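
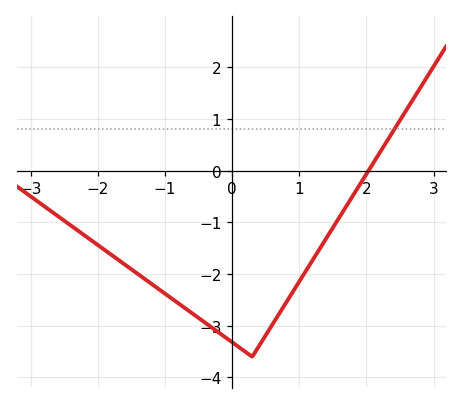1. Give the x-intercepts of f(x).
2.03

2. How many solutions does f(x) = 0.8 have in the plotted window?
1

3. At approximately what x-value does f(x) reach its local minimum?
0.298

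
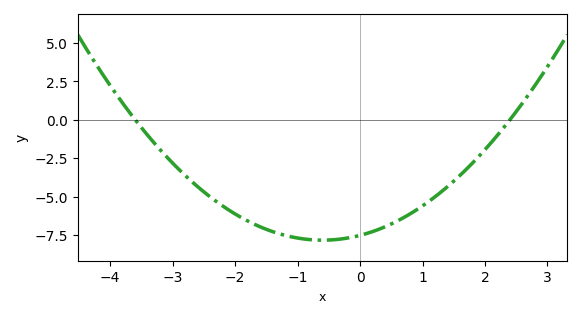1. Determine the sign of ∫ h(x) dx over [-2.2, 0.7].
negative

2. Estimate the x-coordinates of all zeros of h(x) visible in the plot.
-3.6, 2.4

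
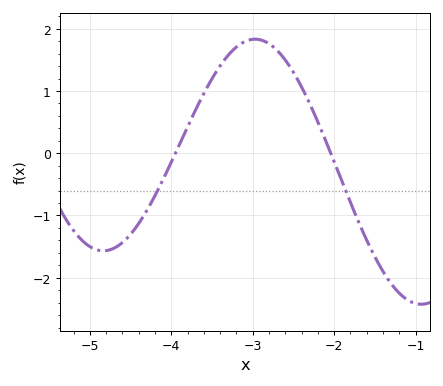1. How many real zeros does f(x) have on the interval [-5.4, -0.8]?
2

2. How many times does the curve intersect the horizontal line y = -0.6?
2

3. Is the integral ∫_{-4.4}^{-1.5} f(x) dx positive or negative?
positive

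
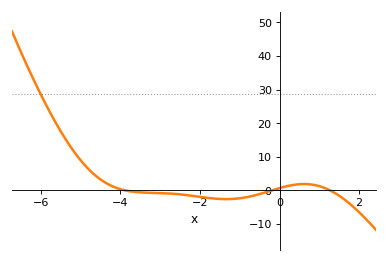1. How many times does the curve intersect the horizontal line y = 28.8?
1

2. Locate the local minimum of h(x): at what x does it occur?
-1.4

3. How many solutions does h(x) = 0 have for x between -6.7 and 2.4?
3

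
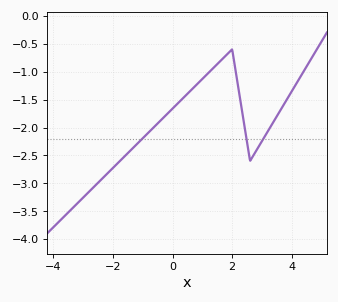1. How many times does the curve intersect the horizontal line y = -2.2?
3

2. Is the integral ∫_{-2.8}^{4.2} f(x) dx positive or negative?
negative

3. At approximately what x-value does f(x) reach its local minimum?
2.6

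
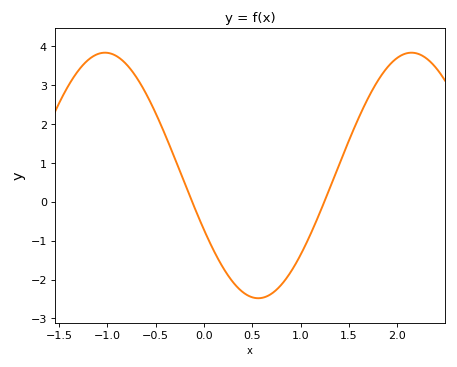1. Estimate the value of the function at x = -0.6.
2.78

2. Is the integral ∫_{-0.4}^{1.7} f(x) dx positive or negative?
negative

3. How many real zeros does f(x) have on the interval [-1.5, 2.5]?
2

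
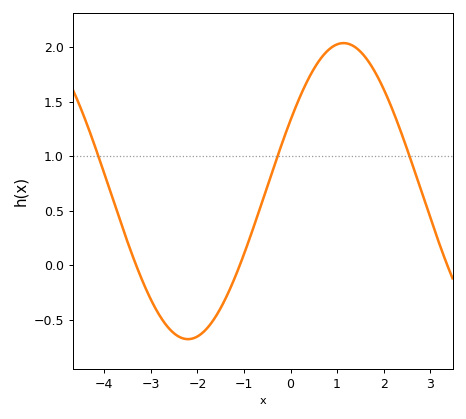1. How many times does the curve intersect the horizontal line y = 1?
3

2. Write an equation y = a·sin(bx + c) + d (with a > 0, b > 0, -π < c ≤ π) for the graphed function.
y = 1.36sin(0.94x + 0.5) + 0.68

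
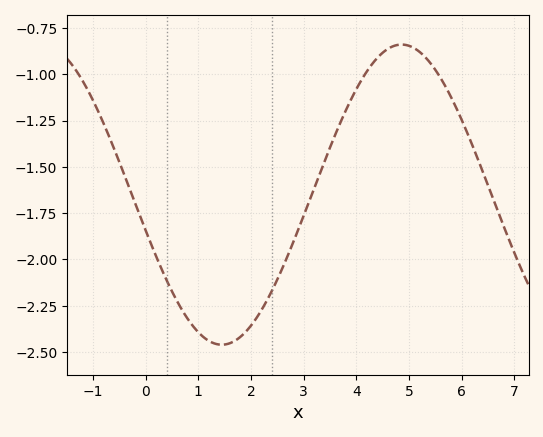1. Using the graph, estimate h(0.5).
-2.17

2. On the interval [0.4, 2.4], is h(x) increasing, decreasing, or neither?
neither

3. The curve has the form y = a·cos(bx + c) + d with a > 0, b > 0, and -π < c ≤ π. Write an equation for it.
y = 0.81cos(0.92x + 1.81) - 1.65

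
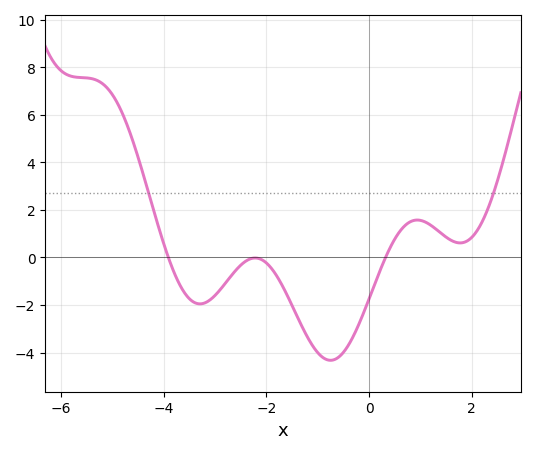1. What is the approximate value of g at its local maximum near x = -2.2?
0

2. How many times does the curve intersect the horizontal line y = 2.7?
2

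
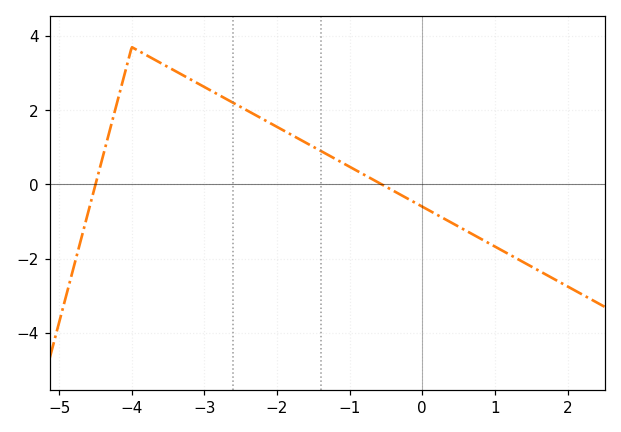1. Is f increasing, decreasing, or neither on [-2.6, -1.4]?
decreasing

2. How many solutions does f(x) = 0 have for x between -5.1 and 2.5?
2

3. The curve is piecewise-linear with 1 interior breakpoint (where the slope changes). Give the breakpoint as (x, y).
(-4, 3.7)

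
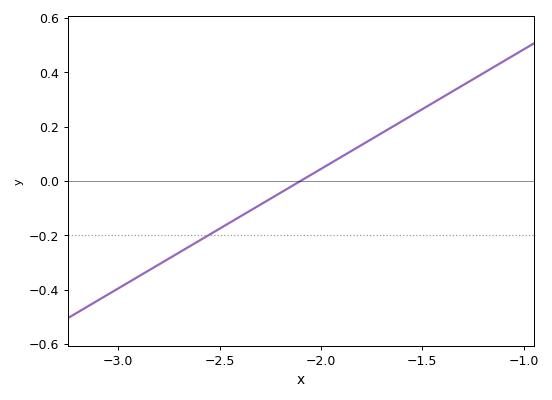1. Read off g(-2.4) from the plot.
-0.14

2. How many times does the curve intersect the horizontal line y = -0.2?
1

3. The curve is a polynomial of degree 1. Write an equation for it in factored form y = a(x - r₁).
y = 0.44(x + 2.1)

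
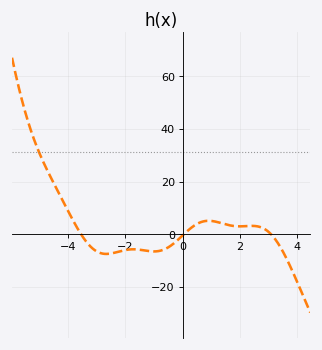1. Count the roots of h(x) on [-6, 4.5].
3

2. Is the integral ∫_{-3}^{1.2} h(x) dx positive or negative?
negative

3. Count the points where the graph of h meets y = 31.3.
1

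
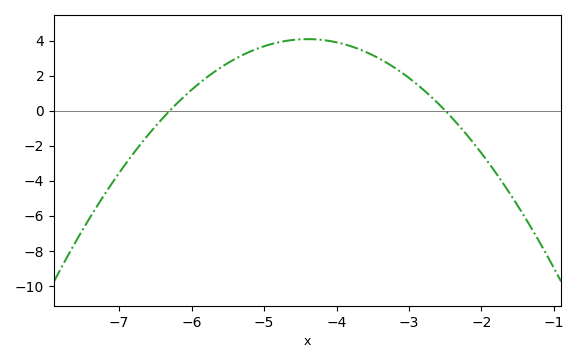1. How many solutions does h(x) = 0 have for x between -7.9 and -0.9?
2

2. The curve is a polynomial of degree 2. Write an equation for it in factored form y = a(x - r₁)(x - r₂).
y = -1.13(x + 6.3)(x + 2.5)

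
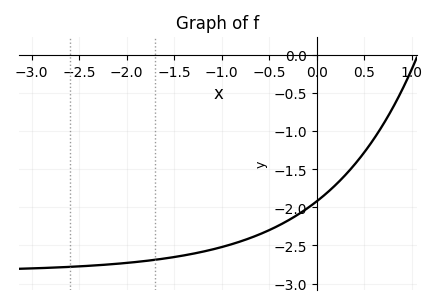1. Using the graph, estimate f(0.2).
-1.7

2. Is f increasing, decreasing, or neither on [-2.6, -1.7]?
increasing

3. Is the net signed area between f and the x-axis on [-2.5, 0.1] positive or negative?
negative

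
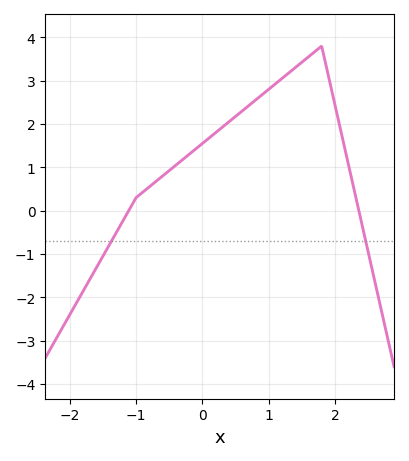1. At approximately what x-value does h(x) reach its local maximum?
1.8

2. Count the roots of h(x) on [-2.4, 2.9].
2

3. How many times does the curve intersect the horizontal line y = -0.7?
2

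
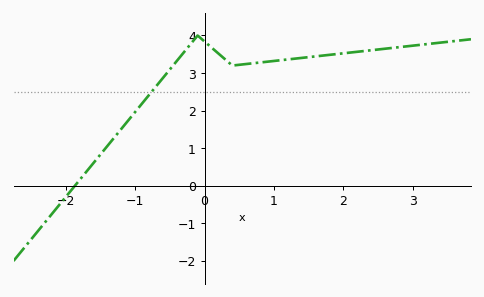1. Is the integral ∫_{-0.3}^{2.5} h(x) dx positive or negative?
positive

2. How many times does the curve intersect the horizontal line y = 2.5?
1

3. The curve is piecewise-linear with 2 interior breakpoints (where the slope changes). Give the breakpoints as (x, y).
(-0.1, 4); (0.4, 3.2)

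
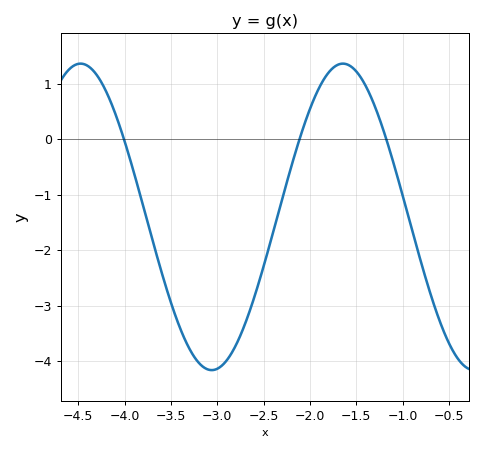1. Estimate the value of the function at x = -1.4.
1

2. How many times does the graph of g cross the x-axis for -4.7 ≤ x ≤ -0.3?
3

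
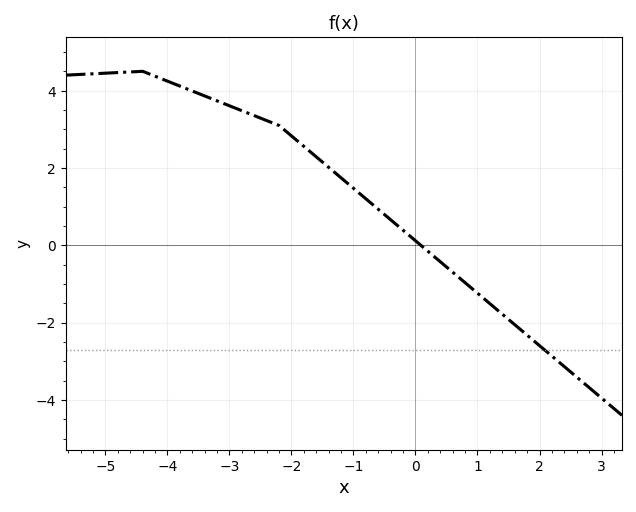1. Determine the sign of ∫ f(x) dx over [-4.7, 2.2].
positive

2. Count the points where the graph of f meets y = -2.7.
1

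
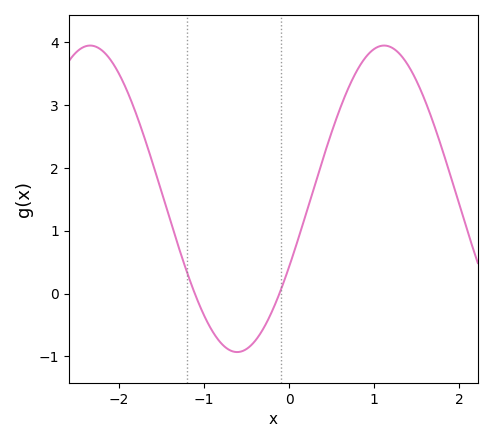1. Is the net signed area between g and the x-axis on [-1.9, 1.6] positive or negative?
positive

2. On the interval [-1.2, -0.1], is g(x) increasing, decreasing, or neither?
neither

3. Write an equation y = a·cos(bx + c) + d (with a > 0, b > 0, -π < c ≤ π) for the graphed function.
y = 2.44cos(1.8x - 2) + 1.51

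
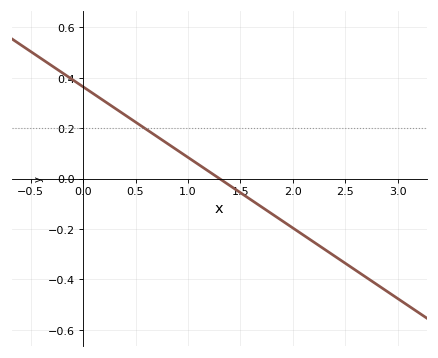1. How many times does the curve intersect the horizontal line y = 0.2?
1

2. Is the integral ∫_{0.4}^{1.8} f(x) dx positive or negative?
positive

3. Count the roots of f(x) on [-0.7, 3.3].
1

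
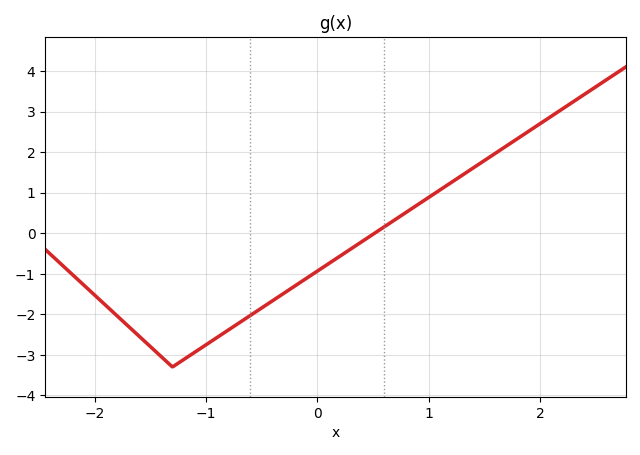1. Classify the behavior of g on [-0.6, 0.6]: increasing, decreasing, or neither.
increasing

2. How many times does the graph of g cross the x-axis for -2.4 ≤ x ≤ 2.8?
1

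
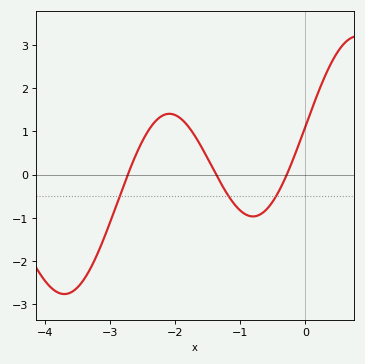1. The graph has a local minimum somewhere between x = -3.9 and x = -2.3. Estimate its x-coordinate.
-3.7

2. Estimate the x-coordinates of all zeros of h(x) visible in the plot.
-2.7, -1.4, -0.3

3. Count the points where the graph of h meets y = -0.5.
3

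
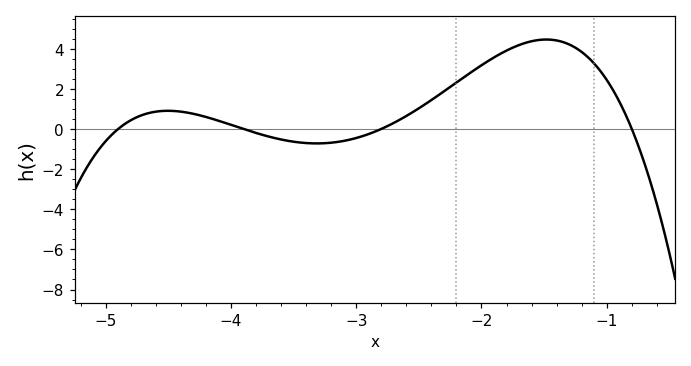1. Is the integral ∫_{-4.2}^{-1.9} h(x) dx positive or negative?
positive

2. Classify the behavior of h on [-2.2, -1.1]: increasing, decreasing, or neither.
neither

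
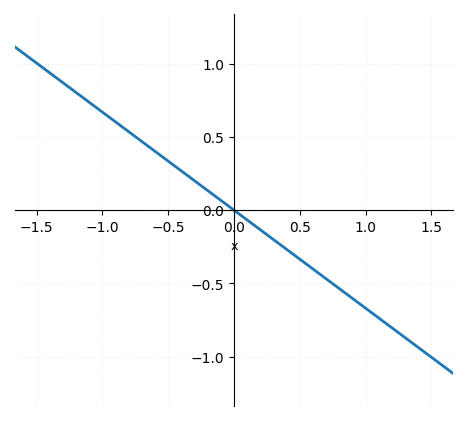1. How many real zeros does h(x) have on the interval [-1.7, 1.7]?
1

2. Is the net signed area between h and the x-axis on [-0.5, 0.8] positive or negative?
negative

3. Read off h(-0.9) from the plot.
0.603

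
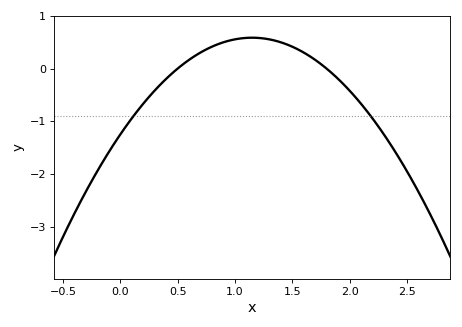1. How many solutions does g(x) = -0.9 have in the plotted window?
2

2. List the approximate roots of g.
0.5, 1.8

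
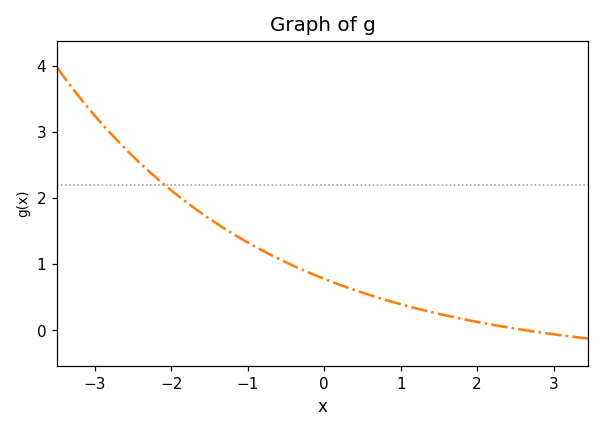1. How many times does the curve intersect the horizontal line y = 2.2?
1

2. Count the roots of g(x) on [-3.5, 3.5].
1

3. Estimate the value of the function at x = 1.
0.396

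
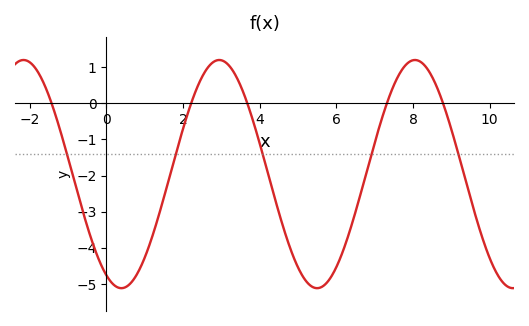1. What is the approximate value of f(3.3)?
0.9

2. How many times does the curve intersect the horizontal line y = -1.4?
5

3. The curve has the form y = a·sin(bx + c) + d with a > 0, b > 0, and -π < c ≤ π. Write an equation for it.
y = 3.16sin(1.2x - 2) - 1.96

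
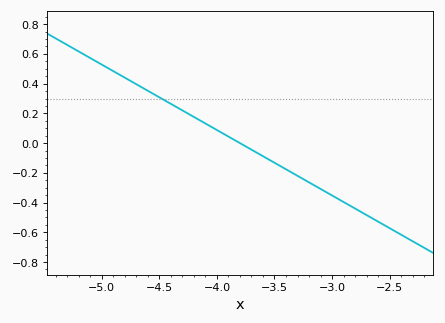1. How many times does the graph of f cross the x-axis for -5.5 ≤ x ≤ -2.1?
1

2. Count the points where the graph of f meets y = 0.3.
1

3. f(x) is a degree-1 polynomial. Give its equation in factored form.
y = -0.44(x + 3.8)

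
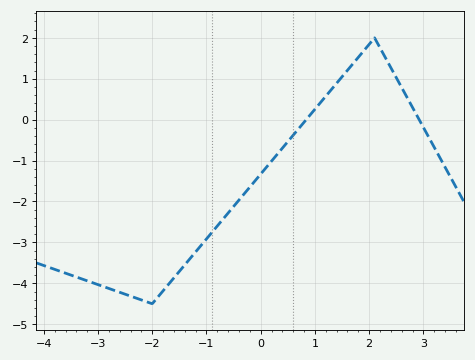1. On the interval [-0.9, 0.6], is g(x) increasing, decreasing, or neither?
increasing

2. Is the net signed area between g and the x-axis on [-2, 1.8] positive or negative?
negative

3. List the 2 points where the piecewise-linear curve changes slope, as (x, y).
(-2, -4.5); (2.1, 2)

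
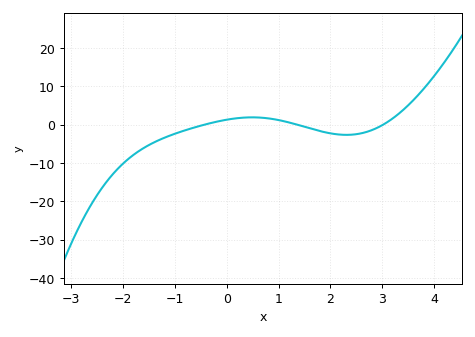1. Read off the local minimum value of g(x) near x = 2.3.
-2.65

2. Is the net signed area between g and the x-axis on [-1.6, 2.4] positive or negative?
negative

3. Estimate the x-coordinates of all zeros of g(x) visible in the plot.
-0.432, 1.36, 3.01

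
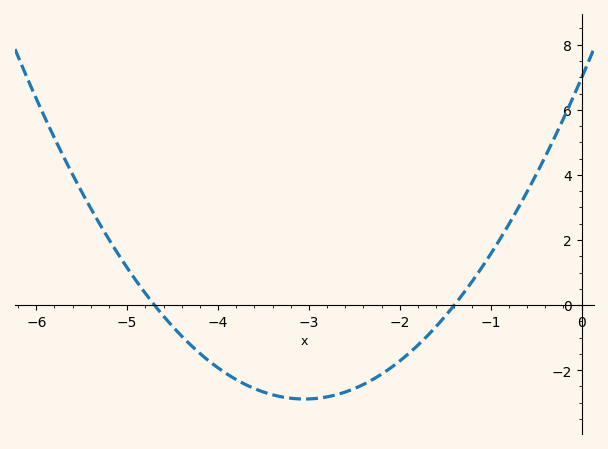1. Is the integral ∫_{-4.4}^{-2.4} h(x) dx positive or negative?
negative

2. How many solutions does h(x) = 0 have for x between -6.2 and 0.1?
2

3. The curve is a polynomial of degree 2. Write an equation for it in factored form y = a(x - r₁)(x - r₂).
y = 1.06(x + 4.7)(x + 1.4)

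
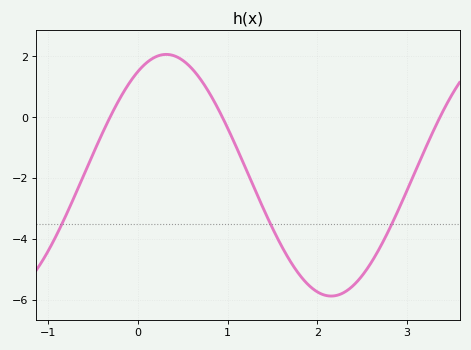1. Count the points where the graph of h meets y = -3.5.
3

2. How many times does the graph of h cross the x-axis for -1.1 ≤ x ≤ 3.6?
3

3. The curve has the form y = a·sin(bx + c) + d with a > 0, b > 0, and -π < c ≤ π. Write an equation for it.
y = 3.97sin(1.71x + 1.03) - 1.91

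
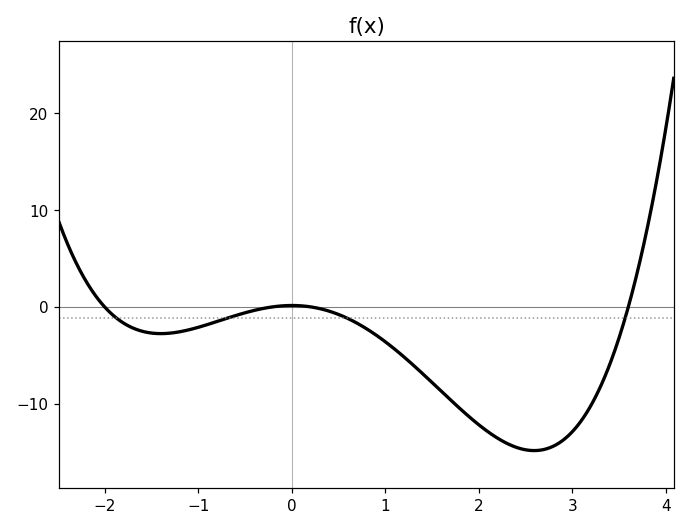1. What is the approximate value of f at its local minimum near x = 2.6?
-14.8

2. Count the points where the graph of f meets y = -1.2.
4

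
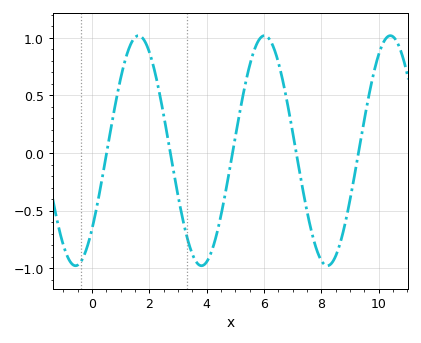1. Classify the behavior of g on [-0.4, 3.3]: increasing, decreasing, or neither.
neither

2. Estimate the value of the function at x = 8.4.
-0.942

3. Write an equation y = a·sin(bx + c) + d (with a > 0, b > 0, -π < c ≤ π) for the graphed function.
y = 1sin(1.43x - 0.742) + 0.02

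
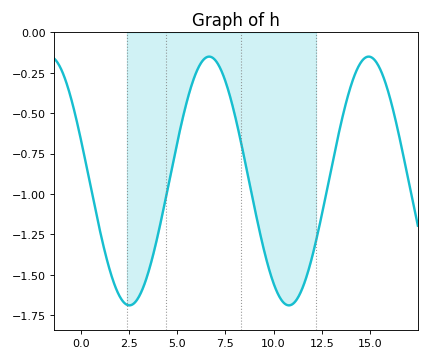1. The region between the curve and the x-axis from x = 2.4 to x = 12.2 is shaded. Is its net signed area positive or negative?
negative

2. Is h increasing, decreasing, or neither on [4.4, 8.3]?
neither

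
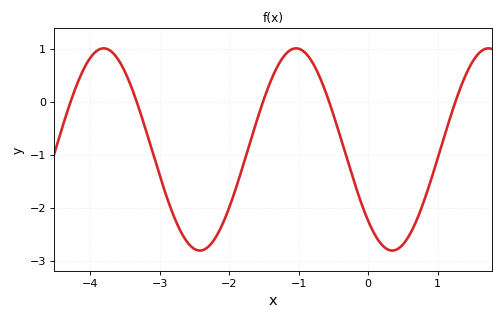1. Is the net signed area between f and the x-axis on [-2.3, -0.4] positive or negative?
negative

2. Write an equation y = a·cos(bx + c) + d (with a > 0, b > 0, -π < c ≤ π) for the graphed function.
y = 1.91cos(2.3x + 2.4) - 0.9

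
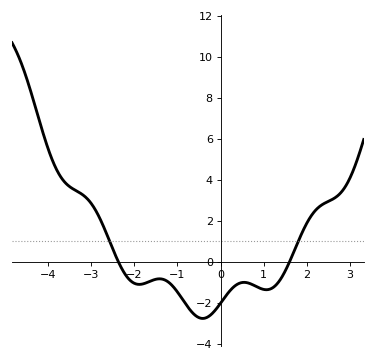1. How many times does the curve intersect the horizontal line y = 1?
2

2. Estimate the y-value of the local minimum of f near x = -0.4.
-2.8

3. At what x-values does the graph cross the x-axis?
-2.4, 1.6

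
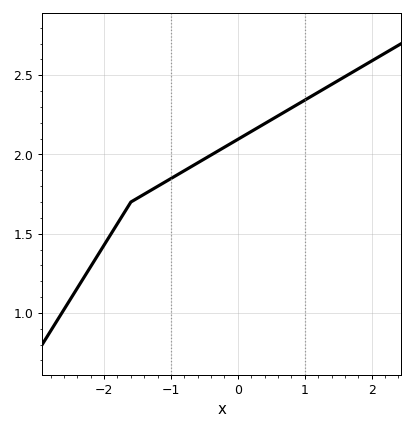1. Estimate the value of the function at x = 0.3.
2.17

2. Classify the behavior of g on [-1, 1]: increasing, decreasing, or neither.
increasing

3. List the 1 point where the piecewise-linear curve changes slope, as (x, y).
(-1.6, 1.7)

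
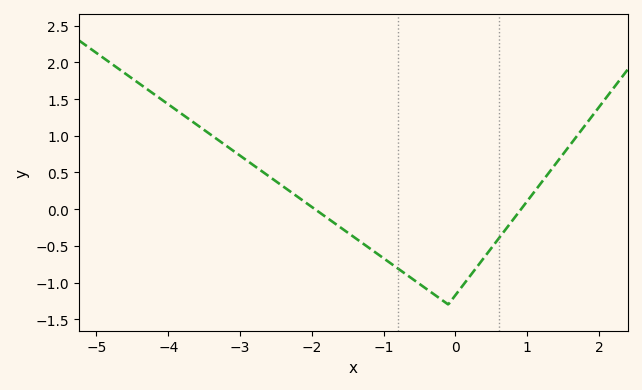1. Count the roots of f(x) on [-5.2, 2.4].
2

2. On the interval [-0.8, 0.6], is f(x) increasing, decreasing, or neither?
neither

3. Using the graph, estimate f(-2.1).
0.1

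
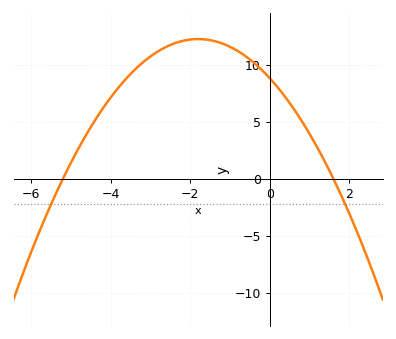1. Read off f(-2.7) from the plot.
11.5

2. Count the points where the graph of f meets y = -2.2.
2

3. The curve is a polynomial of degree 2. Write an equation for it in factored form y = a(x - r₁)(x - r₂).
y = -1.06(x + 5.2)(x - 1.6)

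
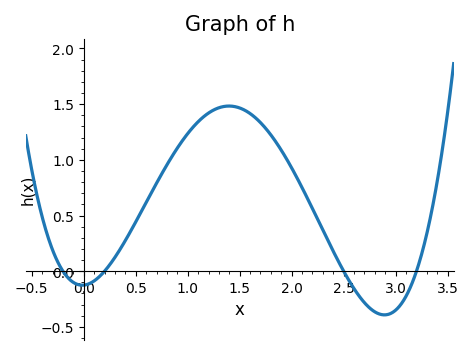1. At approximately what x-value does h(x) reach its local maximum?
1.4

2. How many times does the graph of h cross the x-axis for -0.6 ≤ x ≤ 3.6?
4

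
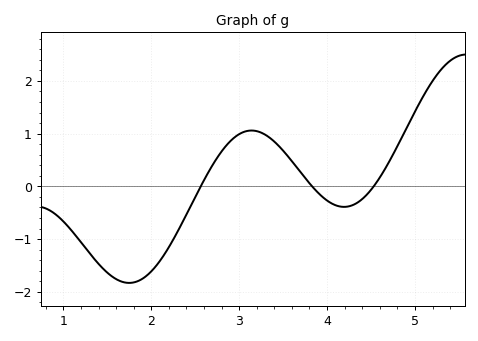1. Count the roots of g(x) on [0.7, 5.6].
3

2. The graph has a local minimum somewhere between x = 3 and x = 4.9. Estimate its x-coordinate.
4.2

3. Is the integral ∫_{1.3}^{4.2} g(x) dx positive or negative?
negative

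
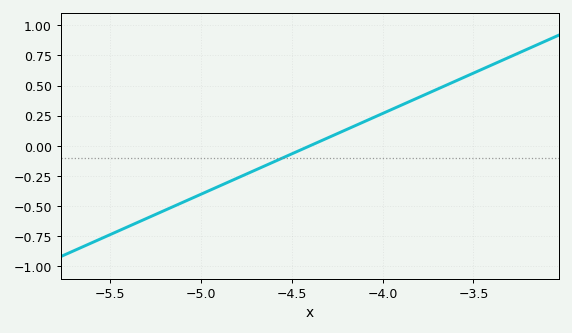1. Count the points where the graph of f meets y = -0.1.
1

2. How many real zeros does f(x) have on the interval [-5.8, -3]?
1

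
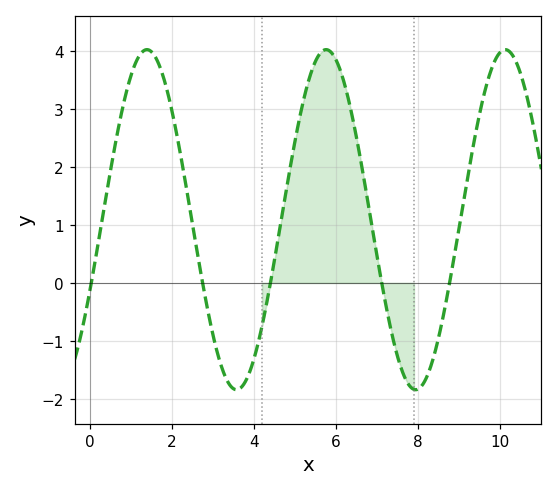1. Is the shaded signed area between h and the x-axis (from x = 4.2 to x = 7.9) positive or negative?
positive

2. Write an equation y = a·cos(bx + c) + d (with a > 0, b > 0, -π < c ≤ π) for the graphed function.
y = 2.93cos(1.4x - 2) + 1.09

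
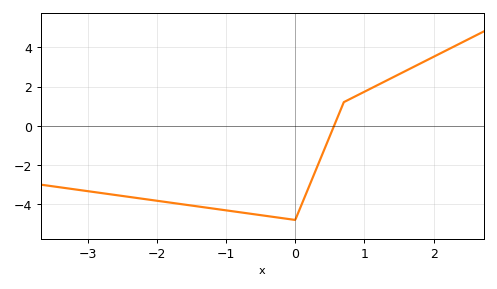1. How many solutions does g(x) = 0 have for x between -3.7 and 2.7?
1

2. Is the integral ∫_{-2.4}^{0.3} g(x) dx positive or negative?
negative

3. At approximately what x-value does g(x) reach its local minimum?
0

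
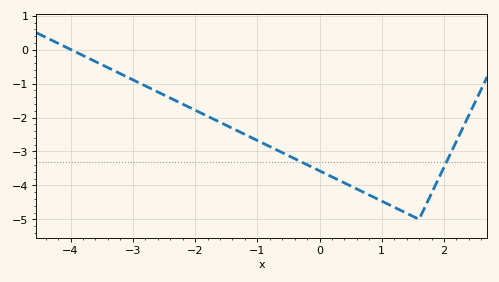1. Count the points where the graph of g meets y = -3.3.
2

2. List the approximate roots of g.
-3.99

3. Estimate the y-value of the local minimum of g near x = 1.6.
-5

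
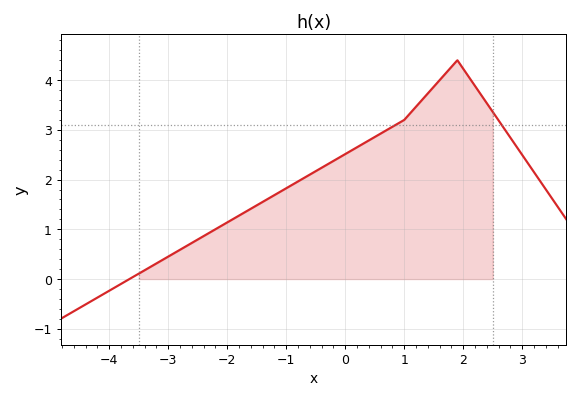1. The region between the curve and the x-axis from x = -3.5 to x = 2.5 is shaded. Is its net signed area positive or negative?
positive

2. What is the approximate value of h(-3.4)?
0.178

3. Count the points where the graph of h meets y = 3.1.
2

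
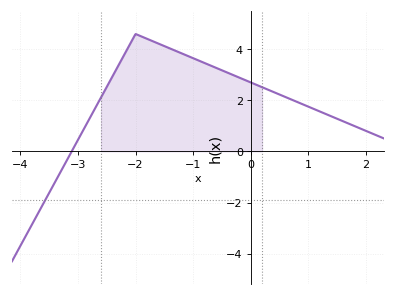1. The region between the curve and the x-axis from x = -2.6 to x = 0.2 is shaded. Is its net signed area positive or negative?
positive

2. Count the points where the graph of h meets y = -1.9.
1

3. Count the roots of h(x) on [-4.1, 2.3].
1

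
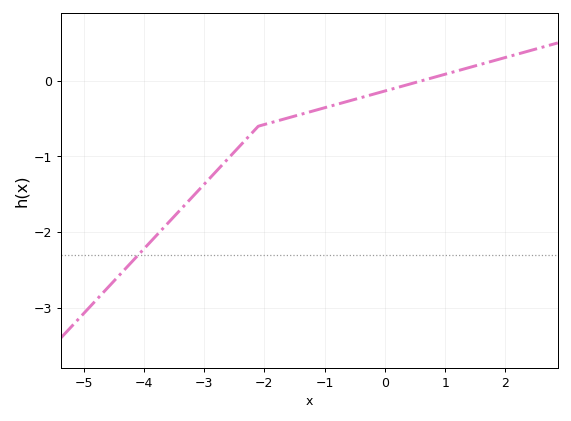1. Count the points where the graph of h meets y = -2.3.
1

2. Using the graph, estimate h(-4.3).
-2.48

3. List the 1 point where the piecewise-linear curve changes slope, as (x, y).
(-2.1, -0.6)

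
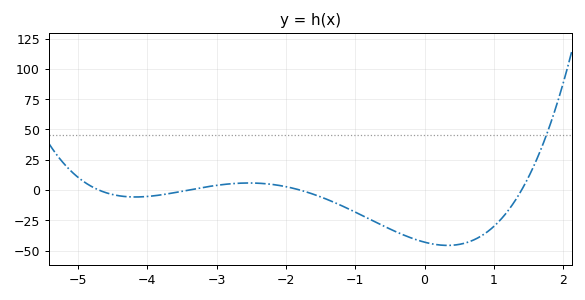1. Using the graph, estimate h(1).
-30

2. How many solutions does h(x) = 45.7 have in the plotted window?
1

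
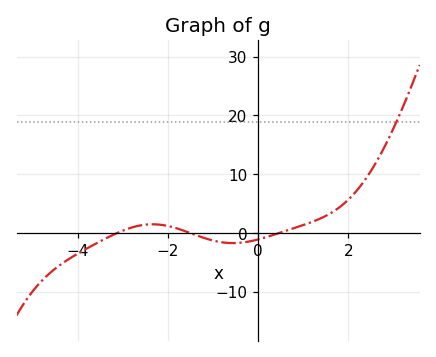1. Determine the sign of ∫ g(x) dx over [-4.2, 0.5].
negative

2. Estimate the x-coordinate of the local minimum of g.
-0.6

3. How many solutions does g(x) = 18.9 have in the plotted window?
1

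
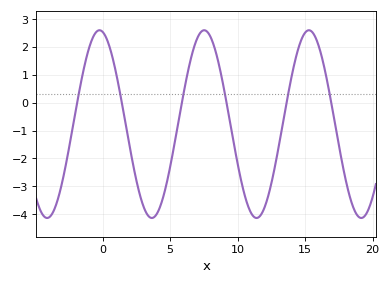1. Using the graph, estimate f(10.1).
-2.4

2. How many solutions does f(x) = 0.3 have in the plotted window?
6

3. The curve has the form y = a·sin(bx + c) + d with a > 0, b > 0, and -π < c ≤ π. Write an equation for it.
y = 3.37sin(0.81x + 1.8) - 0.77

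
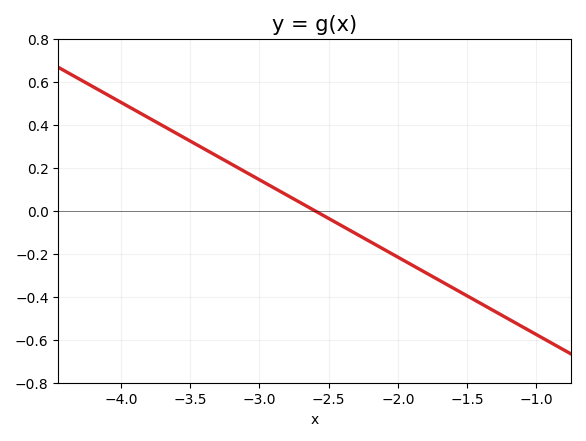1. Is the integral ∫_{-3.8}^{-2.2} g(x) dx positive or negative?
positive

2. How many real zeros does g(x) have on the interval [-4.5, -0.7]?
1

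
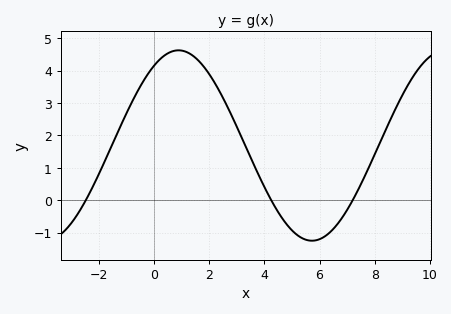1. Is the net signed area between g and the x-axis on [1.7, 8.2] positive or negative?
positive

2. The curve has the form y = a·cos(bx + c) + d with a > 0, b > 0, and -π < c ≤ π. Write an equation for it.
y = 2.94cos(0.65x - 0.58) + 1.69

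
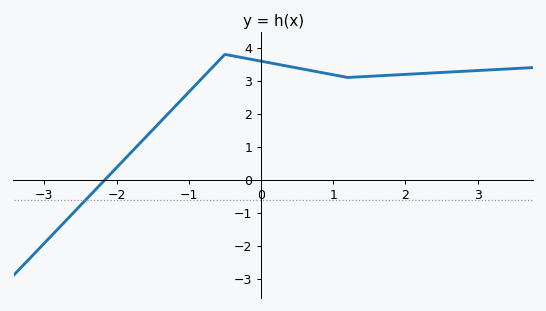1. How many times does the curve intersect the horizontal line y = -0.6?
1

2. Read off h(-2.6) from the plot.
-1.01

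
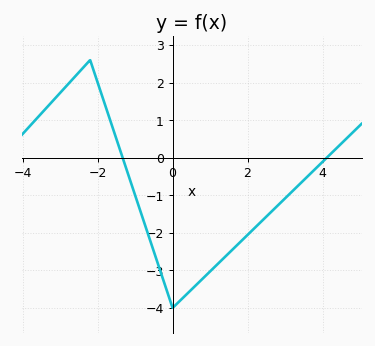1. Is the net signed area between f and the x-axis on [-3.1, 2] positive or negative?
negative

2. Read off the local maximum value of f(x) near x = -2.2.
2.6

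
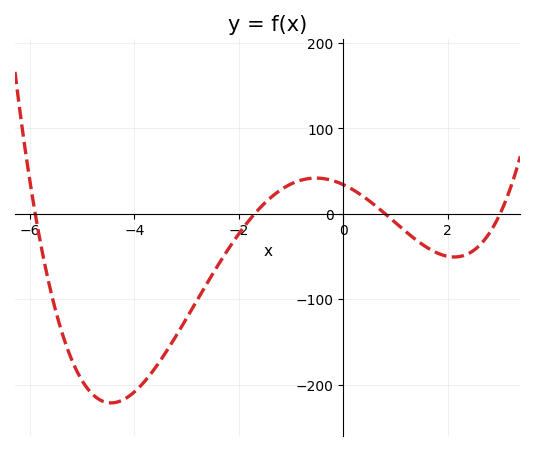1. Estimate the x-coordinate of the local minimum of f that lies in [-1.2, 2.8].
2.2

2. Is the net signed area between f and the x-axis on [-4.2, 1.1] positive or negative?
negative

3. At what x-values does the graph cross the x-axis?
-6, -1.8, 0.8, 3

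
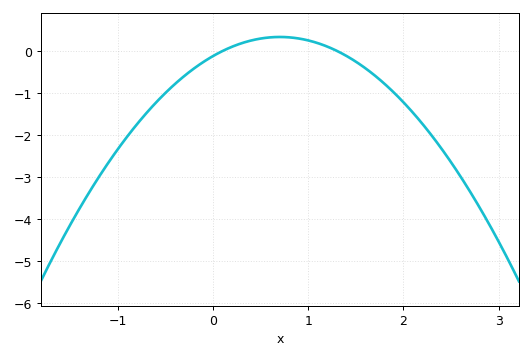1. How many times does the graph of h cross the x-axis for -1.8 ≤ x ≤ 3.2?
2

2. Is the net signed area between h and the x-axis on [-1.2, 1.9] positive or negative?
negative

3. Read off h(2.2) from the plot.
-1.74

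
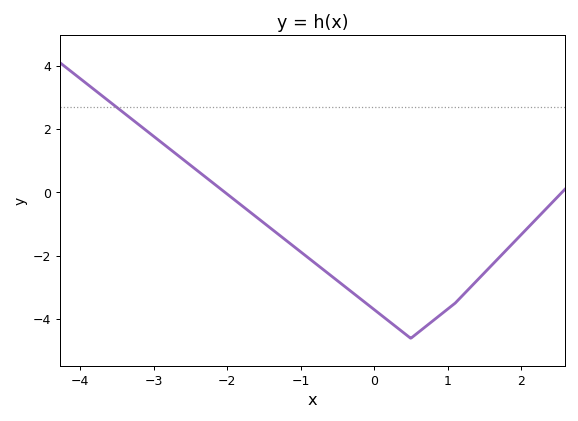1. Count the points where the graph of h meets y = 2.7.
1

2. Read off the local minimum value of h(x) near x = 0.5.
-4.6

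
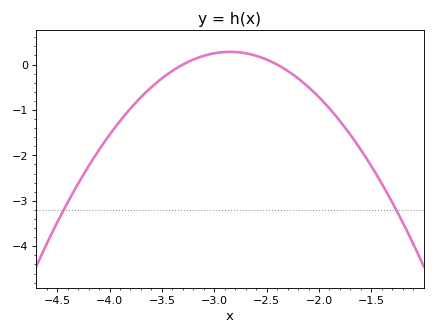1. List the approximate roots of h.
-3.3, -2.4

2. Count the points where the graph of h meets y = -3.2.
2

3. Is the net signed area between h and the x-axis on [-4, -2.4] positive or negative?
negative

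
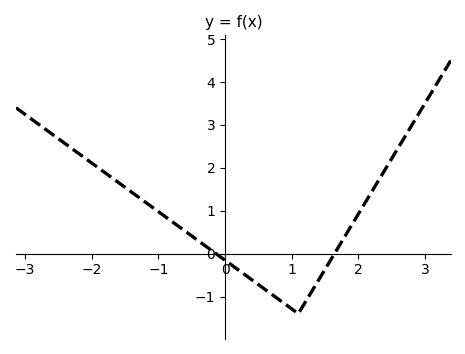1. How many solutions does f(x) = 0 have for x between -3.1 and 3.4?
2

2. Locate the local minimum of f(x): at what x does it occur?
1.1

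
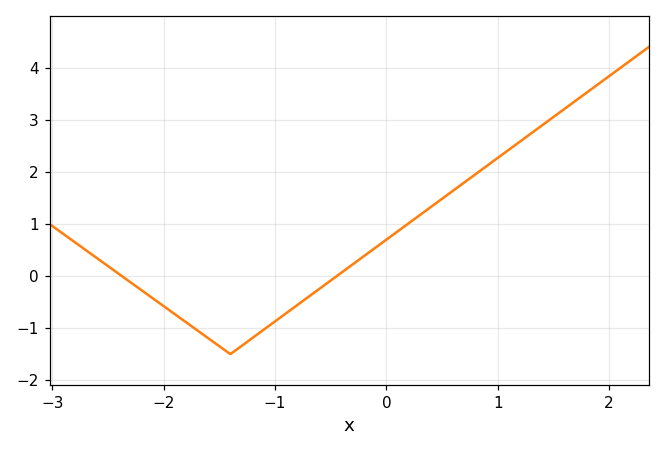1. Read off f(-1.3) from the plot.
-1.34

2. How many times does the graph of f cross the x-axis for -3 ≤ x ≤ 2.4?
2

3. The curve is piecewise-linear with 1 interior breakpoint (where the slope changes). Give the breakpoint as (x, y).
(-1.4, -1.5)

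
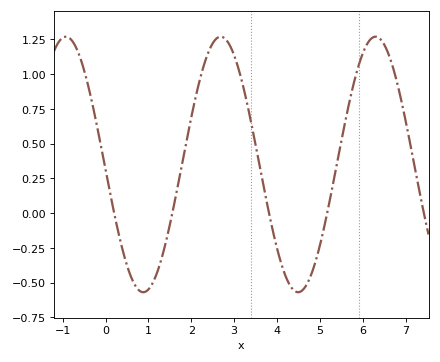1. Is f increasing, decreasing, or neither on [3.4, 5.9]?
neither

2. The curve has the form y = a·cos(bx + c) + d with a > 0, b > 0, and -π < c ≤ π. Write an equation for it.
y = 0.92cos(1.74x + 1.61) + 0.35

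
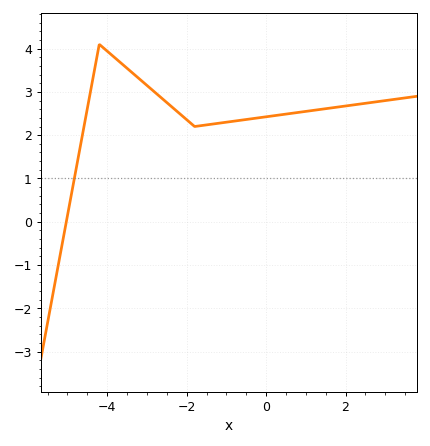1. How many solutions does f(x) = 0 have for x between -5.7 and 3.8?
1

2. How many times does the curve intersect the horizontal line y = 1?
1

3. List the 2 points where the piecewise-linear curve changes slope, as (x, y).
(-4.2, 4.1); (-1.8, 2.2)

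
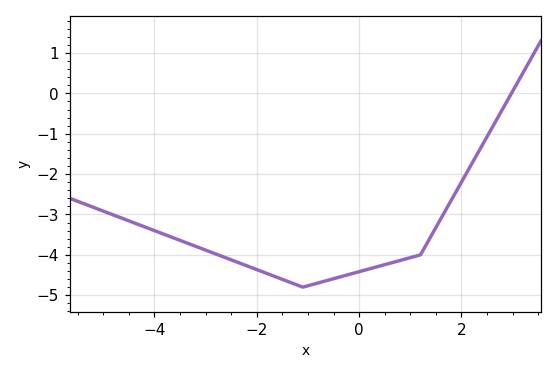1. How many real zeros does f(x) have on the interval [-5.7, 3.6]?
1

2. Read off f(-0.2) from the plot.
-4.49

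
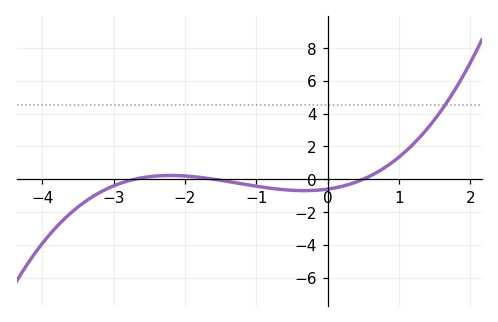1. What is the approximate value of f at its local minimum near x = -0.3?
-0.7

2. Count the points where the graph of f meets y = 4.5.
1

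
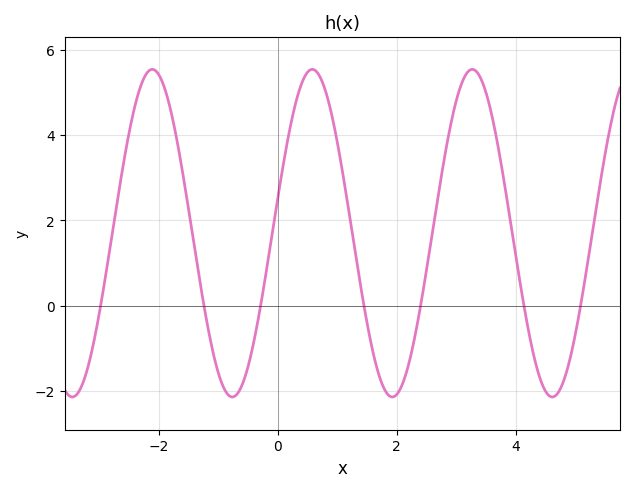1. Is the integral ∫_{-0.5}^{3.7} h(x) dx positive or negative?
positive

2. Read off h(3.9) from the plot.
2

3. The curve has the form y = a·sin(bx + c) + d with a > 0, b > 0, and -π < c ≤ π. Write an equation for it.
y = 3.84sin(2.3x + 0.21) + 1.7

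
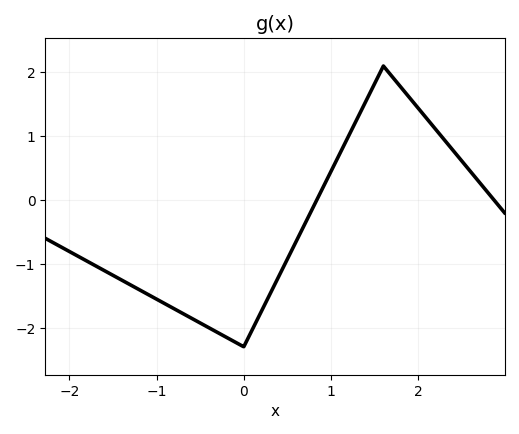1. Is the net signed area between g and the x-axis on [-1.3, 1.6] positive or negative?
negative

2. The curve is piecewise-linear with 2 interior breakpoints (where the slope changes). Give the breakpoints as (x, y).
(0, -2.3); (1.6, 2.1)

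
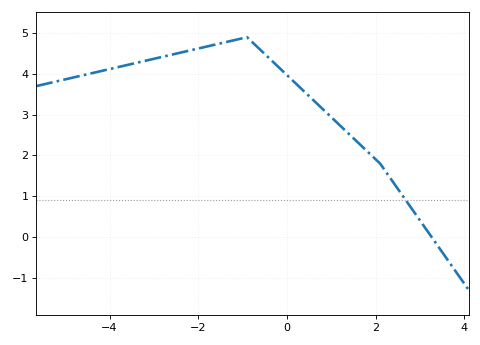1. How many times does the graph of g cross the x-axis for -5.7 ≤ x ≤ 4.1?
1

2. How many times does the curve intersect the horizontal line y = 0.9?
1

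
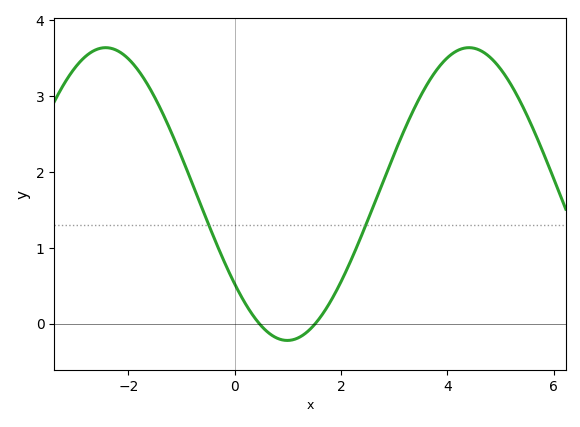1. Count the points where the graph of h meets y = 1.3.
2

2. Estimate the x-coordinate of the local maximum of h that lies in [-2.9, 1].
-2.43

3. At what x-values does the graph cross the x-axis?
0.465, 1.51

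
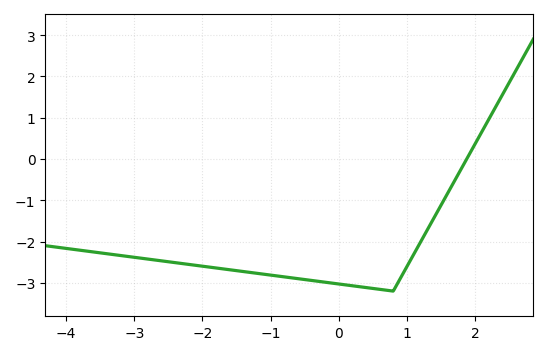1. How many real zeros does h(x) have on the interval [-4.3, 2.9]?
1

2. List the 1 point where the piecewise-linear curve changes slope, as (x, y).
(0.8, -3.2)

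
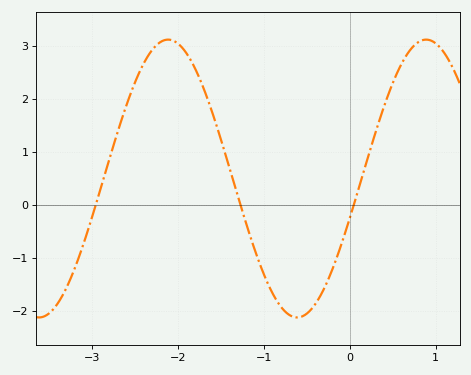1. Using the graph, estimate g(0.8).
3.07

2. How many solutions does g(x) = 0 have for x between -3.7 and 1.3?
3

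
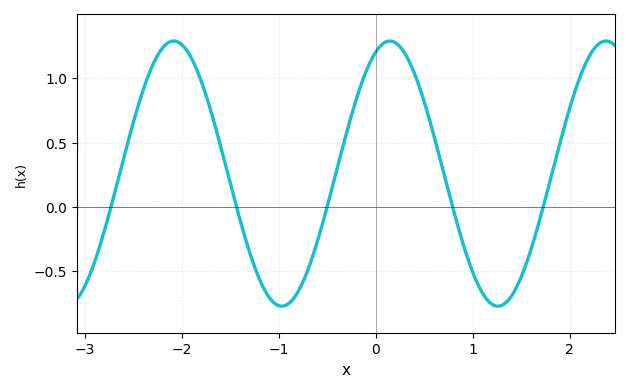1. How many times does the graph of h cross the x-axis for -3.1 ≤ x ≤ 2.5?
5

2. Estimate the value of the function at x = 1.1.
-0.667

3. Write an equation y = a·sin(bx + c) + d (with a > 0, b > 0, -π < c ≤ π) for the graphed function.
y = 1.03sin(2.82x + 1.16) + 0.26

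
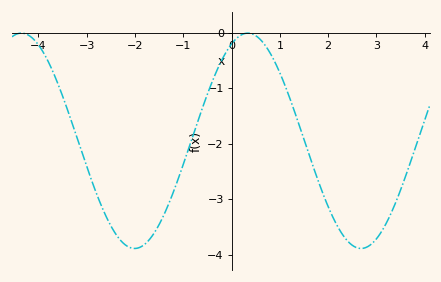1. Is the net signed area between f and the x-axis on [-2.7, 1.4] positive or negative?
negative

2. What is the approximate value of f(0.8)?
-0.372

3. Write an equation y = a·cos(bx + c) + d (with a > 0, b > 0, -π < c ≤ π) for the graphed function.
y = 1.94cos(1.34x - 0.452) - 1.95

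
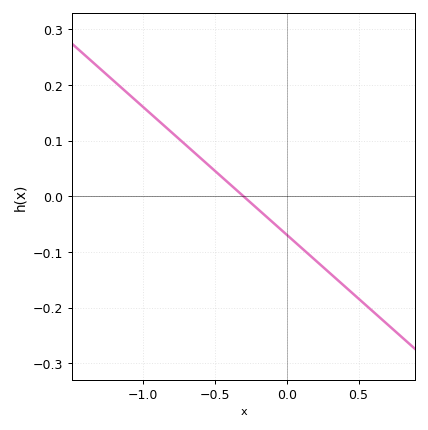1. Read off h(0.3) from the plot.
-0.138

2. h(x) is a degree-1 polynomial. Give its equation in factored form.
y = -0.23(x + 0.3)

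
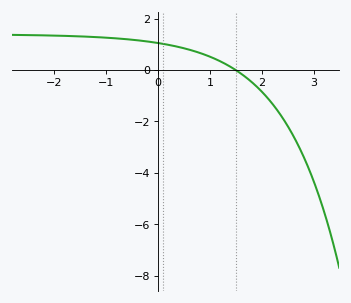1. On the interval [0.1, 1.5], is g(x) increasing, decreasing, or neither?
decreasing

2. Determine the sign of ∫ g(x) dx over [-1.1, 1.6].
positive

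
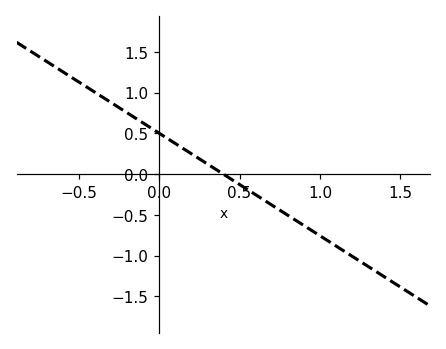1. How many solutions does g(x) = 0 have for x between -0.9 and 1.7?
1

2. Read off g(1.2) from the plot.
-1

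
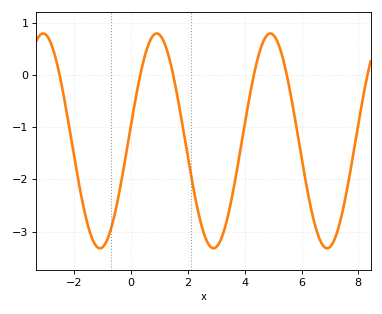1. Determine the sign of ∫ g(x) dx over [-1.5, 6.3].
negative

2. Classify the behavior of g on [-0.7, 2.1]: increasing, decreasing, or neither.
neither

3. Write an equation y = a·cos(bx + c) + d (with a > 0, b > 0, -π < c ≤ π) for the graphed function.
y = 2.06cos(1.6x - 1.4) - 1.26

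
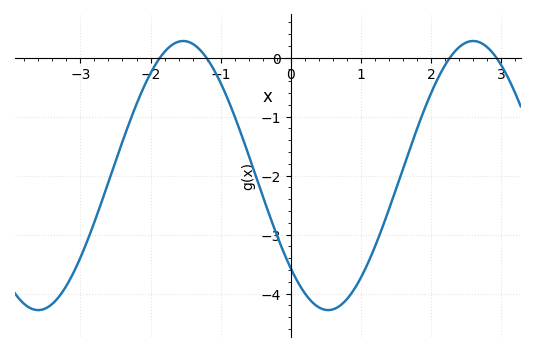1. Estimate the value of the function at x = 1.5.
-2.23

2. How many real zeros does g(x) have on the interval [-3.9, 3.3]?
4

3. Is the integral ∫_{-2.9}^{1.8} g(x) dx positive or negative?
negative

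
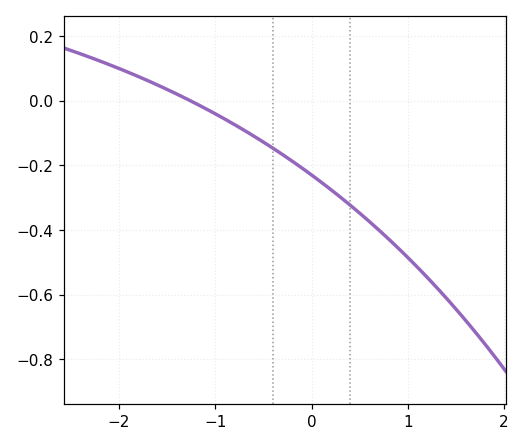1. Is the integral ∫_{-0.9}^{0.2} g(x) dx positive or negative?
negative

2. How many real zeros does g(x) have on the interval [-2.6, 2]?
1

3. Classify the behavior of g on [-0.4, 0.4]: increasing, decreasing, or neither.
decreasing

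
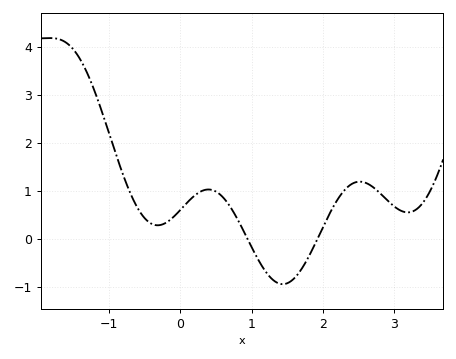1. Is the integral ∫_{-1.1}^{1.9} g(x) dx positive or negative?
positive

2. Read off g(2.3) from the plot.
1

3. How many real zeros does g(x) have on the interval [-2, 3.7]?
2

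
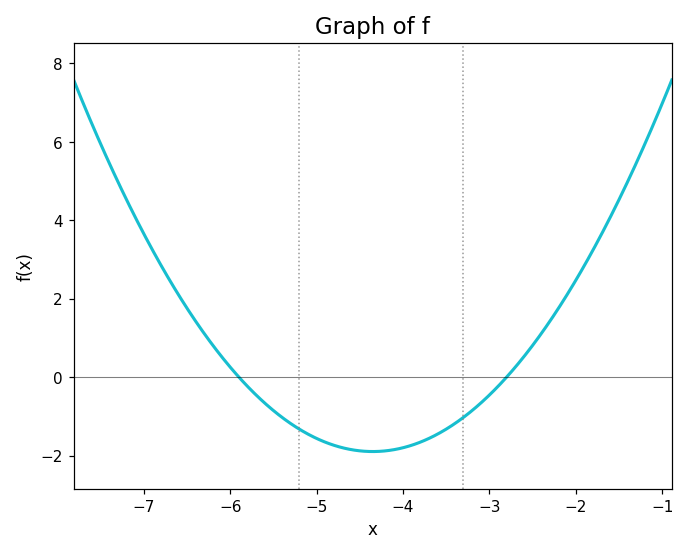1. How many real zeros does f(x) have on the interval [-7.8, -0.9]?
2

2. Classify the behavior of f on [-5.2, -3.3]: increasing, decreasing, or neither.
neither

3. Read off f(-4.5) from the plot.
-1.8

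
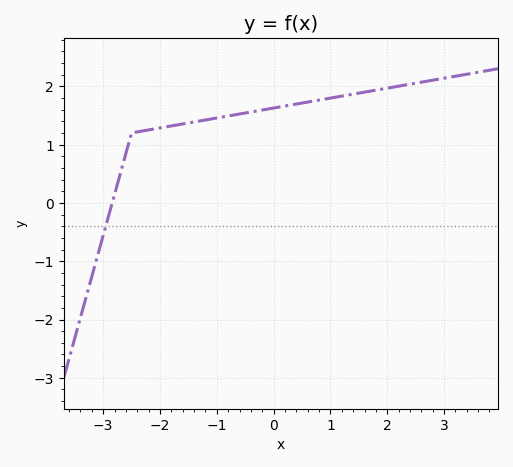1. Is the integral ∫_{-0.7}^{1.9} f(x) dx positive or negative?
positive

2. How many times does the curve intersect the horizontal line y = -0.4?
1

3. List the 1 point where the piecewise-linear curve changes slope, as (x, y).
(-2.5, 1.2)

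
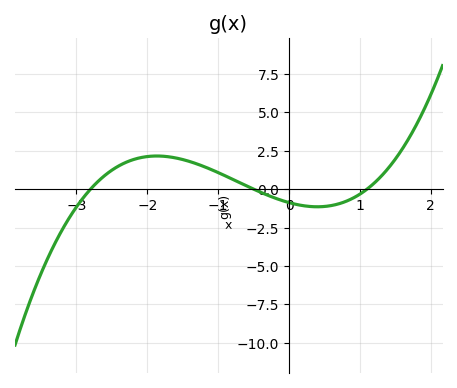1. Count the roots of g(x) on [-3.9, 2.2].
3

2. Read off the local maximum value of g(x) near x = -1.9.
2.16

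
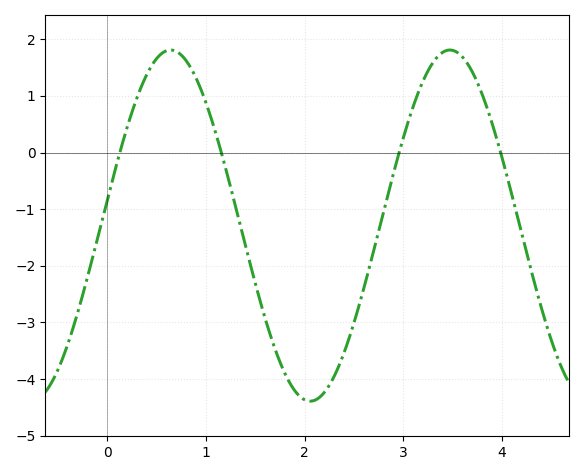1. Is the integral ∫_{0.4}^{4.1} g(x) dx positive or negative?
negative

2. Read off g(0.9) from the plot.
1.31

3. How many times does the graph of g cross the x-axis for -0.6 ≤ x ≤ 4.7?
4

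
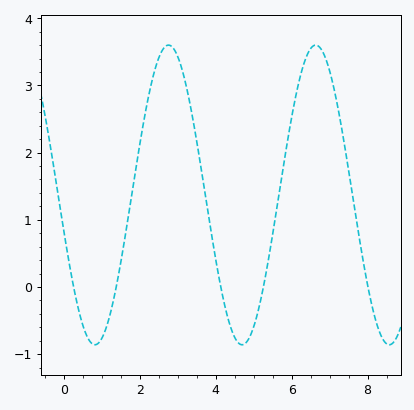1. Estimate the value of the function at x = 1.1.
-0.627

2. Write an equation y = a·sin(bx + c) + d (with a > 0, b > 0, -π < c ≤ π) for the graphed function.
y = 2.23sin(1.62x - 2.89) + 1.37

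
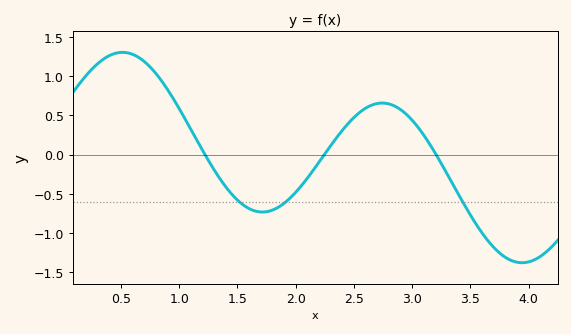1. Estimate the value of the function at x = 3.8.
-1.31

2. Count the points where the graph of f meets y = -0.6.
3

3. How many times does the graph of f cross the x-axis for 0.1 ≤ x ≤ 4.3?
3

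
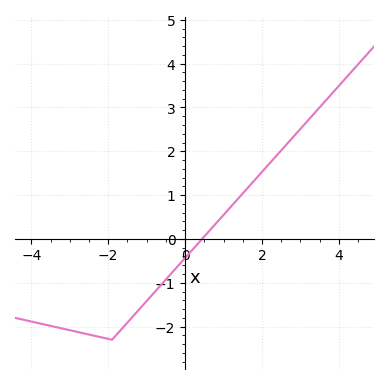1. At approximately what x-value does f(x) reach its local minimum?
-1.9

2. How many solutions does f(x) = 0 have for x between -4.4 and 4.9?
1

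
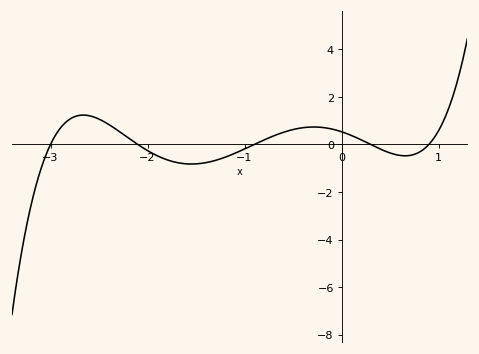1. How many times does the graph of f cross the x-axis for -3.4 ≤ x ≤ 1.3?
5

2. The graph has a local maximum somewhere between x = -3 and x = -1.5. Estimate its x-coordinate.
-2.66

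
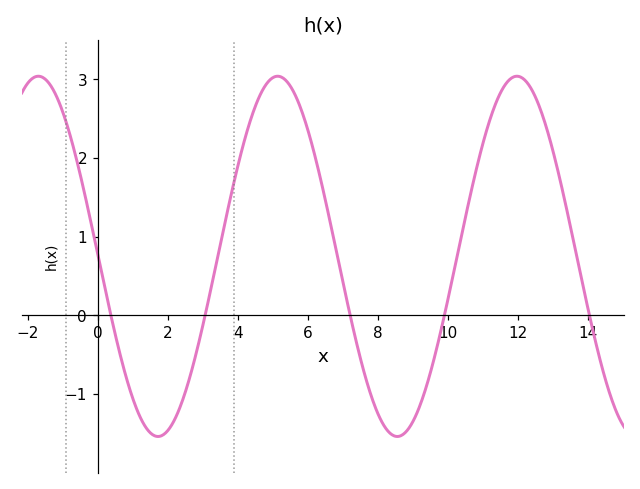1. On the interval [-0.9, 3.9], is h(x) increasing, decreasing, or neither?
neither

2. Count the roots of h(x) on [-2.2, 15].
5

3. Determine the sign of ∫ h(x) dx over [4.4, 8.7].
positive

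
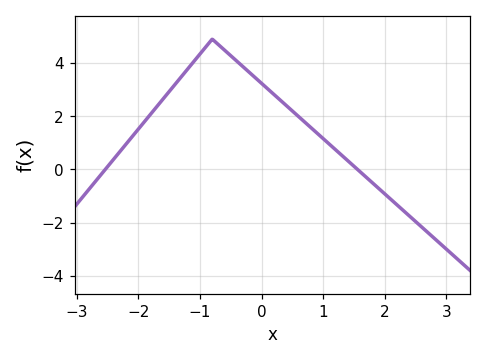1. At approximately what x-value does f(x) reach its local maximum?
-0.8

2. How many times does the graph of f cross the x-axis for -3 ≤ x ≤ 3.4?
2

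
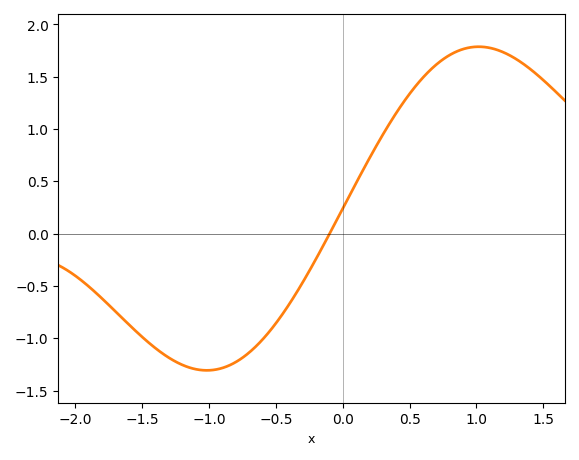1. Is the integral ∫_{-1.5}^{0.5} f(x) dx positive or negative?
negative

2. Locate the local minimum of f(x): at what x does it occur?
-1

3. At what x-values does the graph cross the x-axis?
-0.1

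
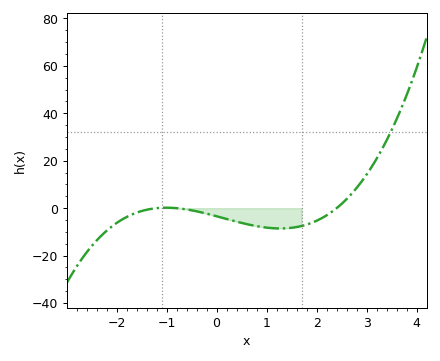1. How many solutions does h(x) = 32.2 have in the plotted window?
1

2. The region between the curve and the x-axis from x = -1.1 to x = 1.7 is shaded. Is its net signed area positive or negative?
negative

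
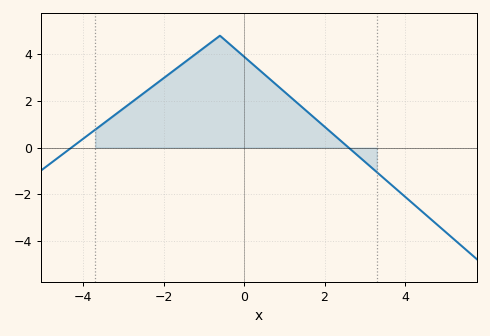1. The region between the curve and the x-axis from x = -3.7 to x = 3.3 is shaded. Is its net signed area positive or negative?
positive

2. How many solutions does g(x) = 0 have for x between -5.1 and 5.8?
2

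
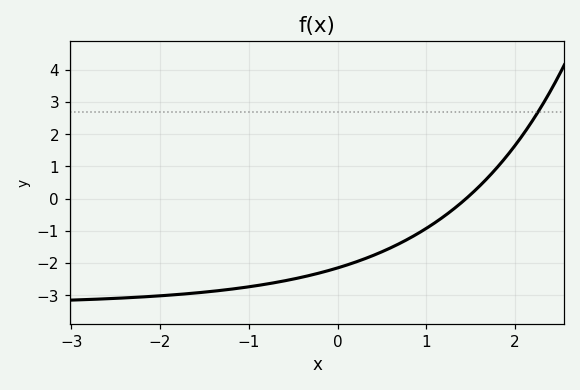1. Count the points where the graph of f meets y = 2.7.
1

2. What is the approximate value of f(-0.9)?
-2.7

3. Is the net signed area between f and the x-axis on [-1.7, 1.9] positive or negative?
negative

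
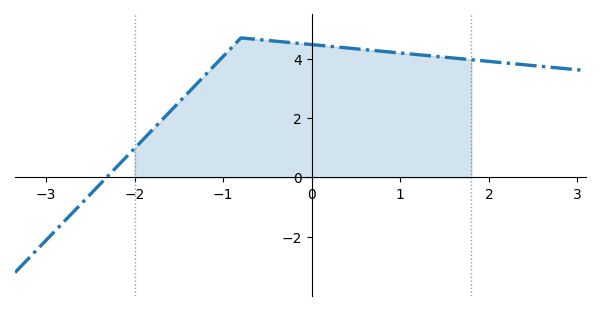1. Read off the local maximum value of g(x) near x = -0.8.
4.7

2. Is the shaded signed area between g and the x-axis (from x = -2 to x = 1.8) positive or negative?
positive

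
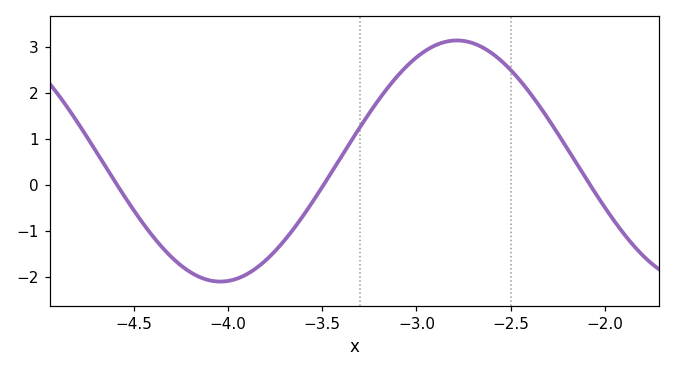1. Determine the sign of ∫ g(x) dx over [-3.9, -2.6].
positive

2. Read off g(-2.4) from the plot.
2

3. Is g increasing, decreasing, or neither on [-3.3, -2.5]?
neither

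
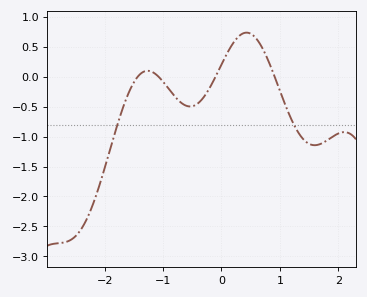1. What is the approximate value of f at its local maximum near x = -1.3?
0.1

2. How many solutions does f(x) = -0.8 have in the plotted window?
2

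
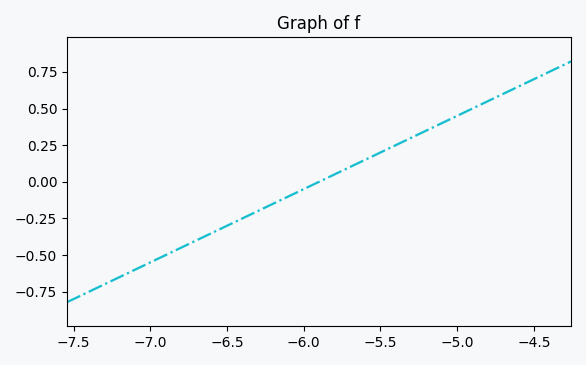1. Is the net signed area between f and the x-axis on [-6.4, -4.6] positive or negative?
positive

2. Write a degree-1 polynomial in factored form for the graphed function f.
y = 0.5(x + 5.9)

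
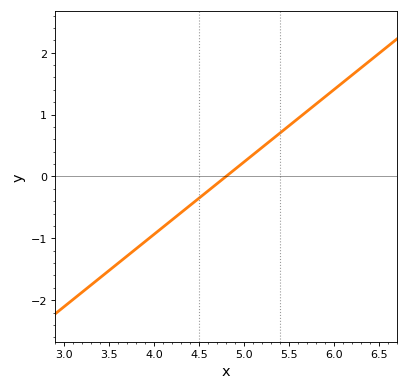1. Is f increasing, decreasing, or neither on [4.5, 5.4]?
increasing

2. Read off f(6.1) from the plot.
1.5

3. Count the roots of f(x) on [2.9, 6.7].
1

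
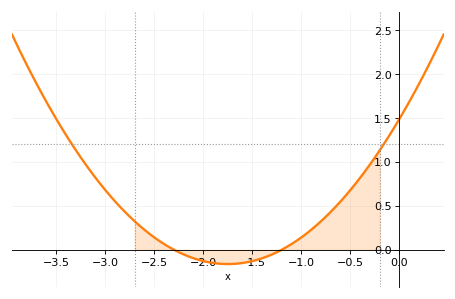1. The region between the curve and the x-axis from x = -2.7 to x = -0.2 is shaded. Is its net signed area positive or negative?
positive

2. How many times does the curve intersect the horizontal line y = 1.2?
2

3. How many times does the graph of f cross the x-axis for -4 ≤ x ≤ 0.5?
2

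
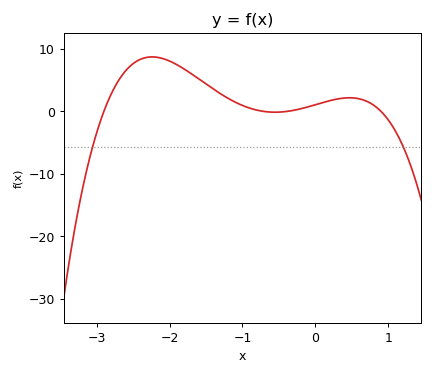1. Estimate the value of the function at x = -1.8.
7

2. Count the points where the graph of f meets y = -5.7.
2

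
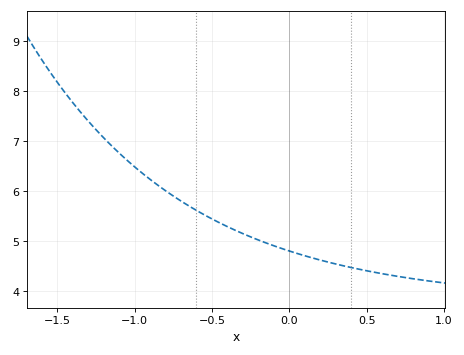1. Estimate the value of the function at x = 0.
4.8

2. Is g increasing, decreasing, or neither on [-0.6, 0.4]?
decreasing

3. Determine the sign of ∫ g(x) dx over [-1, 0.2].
positive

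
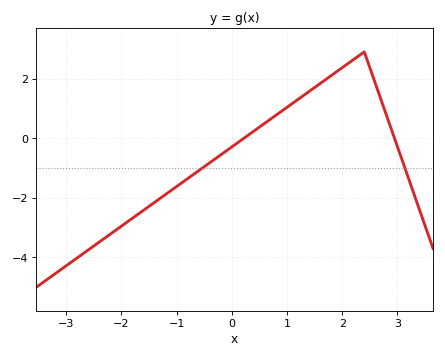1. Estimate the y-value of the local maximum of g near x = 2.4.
2.9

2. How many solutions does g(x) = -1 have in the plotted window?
2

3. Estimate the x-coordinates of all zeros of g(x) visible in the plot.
0.22, 2.95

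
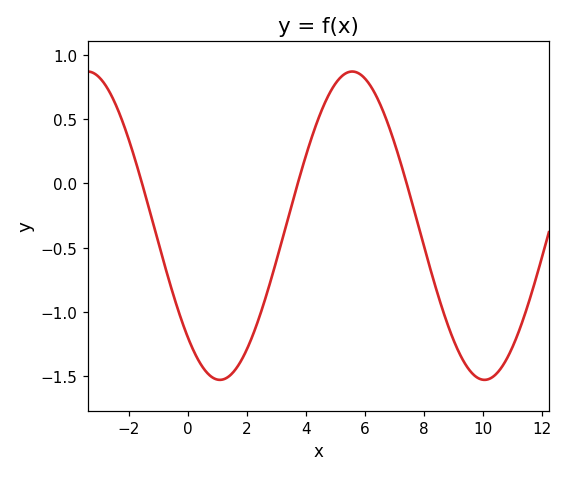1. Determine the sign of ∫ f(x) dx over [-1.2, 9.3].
negative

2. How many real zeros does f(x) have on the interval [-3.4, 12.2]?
3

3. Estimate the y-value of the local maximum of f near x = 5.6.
0.85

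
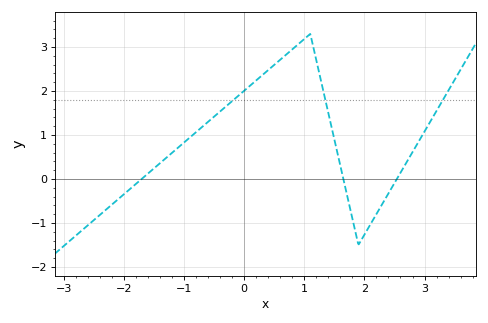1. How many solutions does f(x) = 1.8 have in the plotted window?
3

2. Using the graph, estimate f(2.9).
0.846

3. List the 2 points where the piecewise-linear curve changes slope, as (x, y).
(1.1, 3.3); (1.9, -1.5)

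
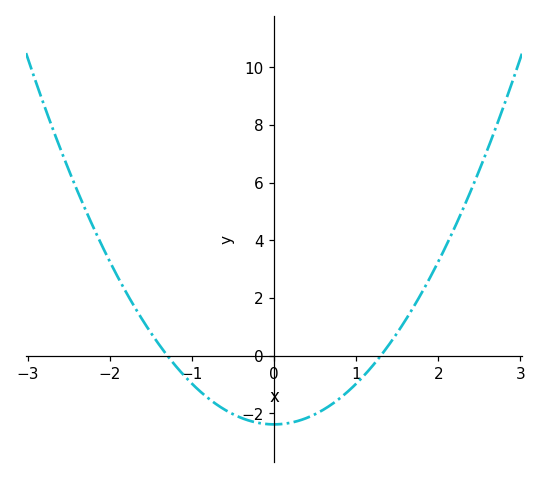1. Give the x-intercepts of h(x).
-1.3, 1.3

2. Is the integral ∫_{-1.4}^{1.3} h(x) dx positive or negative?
negative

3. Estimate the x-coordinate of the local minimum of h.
0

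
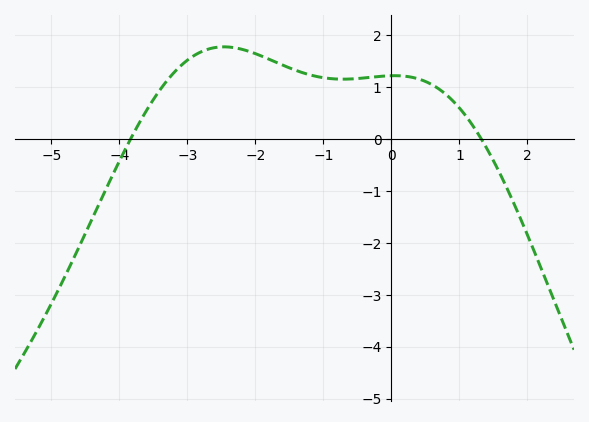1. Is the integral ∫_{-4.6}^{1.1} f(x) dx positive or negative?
positive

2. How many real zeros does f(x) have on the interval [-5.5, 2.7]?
2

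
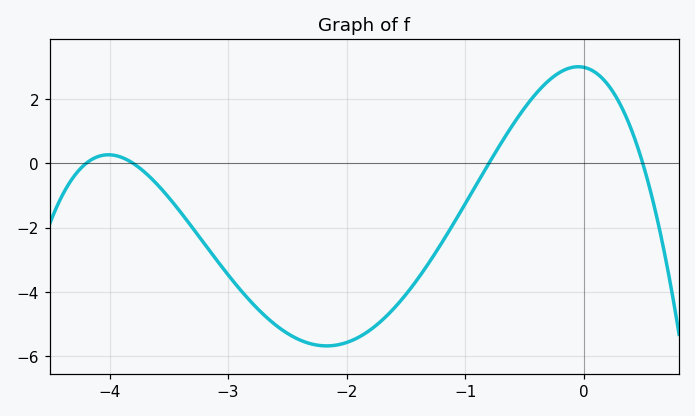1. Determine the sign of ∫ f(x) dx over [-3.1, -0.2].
negative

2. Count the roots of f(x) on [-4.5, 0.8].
4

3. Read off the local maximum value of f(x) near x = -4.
0.271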